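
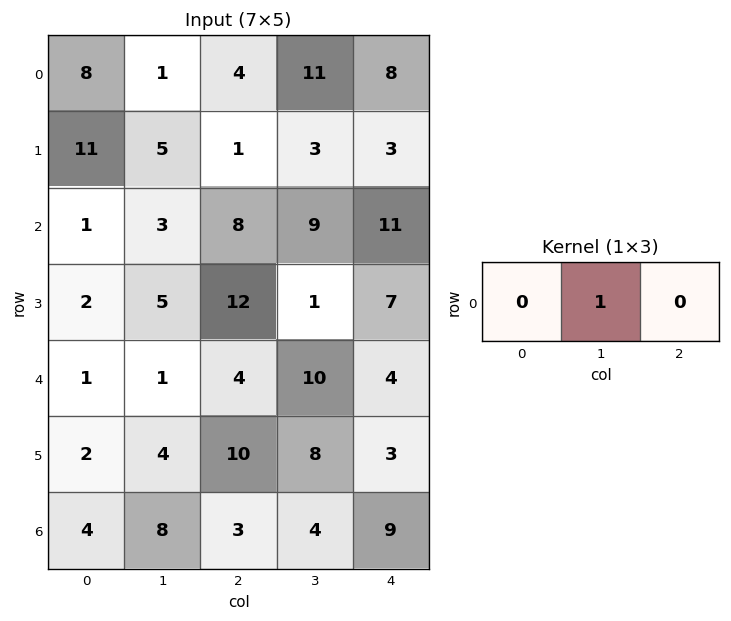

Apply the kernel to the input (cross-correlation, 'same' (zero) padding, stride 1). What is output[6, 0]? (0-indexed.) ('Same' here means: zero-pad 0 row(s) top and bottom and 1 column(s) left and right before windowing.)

The receptive field on the zero-padded input at this output position is [0 4 8]. Elementwise product with the kernel and sum: 4·1.

4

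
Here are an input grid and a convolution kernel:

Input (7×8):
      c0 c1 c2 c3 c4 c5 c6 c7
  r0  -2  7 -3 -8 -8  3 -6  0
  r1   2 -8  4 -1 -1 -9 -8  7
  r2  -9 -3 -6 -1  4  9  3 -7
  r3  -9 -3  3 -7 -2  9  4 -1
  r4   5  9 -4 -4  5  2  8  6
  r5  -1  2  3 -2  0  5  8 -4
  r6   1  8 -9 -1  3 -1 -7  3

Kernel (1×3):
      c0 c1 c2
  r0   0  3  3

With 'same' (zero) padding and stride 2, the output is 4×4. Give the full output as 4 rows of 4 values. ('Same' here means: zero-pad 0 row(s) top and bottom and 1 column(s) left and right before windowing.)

Output[0,0]: The receptive field on the zero-padded input at this output position is [0 -2 7]. Elementwise product with the kernel and sum: -2·3 + 7·3.
Output[0,1]: The receptive field on the zero-padded input at this output position is [7 -3 -8]. Elementwise product with the kernel and sum: -3·3 + -8·3.

15 -33 -15 -18
-36 -21 39 -12
42 -24 21 42
27 -30 6 -12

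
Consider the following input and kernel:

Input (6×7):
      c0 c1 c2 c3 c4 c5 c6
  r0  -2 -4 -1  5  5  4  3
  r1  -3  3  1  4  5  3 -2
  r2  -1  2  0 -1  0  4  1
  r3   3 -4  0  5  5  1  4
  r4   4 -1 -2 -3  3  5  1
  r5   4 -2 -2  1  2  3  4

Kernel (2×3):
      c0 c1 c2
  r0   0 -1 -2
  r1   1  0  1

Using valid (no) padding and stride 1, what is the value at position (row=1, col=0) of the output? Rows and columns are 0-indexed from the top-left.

The receptive field on the input at this output position is [-3 3 1 / -1 2 0]. Elementwise product with the kernel and sum: 3·-1 + 1·-2 + -1·1 + 0·1.

-6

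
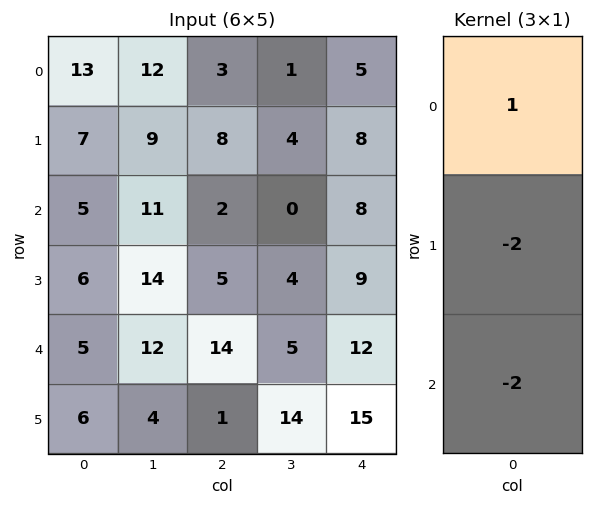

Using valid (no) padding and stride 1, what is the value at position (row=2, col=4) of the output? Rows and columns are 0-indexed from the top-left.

-34

The receptive field on the input at this output position is [8 / 9 / 12]. Elementwise product with the kernel and sum: 8·1 + 9·-2 + 12·-2.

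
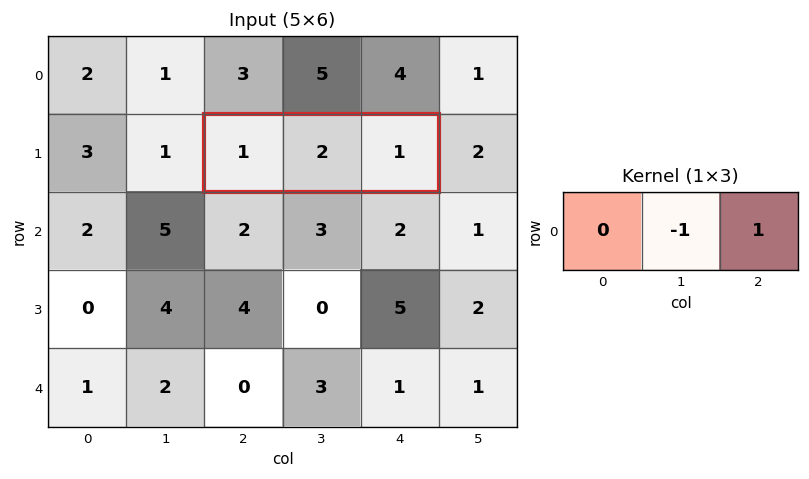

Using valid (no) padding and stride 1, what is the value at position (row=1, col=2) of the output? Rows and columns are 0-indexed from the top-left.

The receptive field on the input at this output position is [1 2 1]. Elementwise product with the kernel and sum: 2·-1 + 1·1.

-1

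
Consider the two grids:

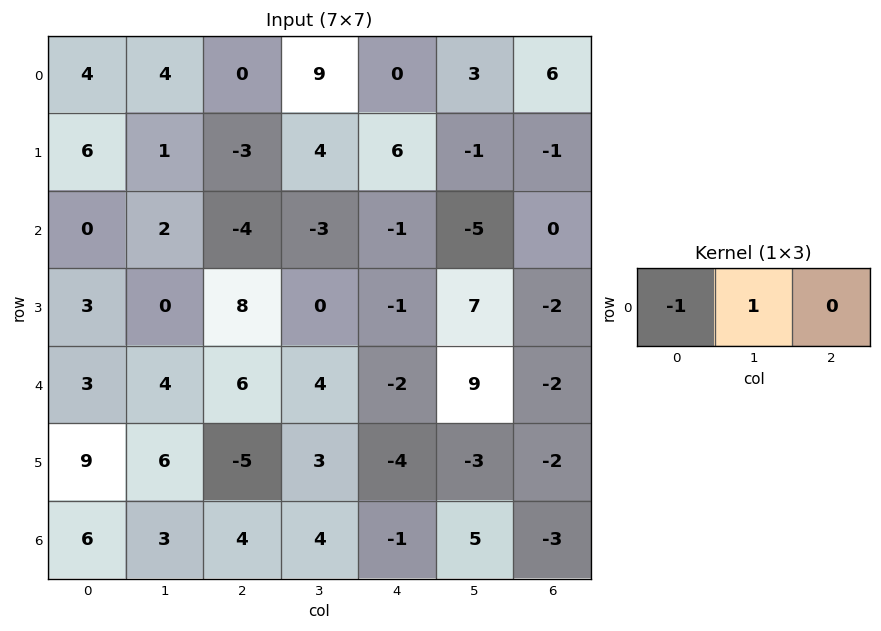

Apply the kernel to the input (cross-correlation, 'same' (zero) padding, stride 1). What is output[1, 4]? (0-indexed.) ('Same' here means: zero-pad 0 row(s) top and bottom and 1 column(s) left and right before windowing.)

2

The receptive field on the zero-padded input at this output position is [4 6 -1]. Elementwise product with the kernel and sum: 4·-1 + 6·1.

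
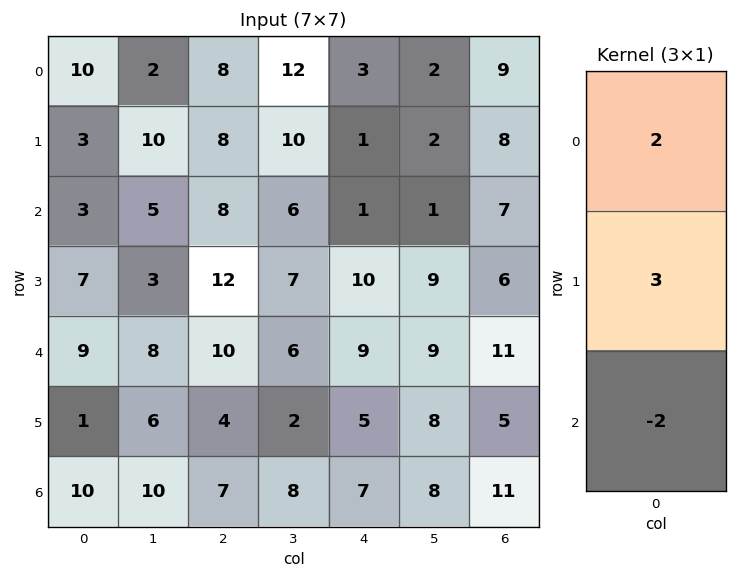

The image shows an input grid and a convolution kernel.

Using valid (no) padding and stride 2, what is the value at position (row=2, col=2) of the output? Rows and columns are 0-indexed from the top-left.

The receptive field on the input at this output position is [9 / 5 / 7]. Elementwise product with the kernel and sum: 9·2 + 5·3 + 7·-2.

19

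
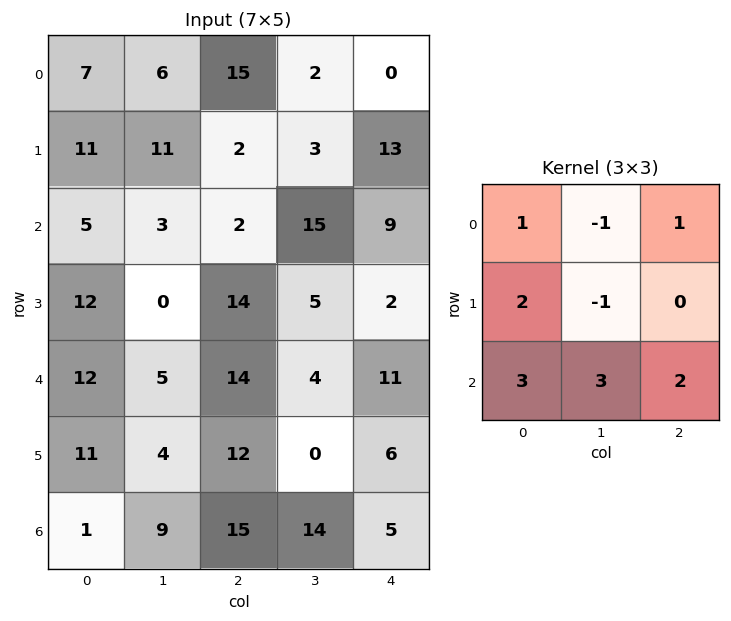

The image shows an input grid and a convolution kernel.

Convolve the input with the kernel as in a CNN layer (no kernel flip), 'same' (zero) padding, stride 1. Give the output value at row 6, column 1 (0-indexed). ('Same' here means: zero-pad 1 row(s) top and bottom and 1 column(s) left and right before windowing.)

The receptive field on the zero-padded input at this output position is [11 4 12 / 1 9 15 / 0 0 0]. Elementwise product with the kernel and sum: 11·1 + 4·-1 + 12·1 + 1·2 + 9·-1 + 0·3 + 0·3 + 0·2.

12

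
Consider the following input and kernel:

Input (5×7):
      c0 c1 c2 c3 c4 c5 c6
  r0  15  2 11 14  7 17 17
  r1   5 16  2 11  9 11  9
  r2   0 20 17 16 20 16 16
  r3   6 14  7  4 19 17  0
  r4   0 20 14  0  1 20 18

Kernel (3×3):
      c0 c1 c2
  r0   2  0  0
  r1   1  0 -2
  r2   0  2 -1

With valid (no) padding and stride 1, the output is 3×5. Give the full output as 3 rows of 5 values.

Output[0,0]: The receptive field on the input at this output position is [15 2 11 / 5 16 2 / 0 20 17]. Elementwise product with the kernel and sum: 15·2 + 5·1 + 2·-2 + 20·2 + 17·-1.
Output[0,1]: The receptive field on the input at this output position is [2 11 14 / 16 2 11 / 20 17 16]. Elementwise product with the kernel and sum: 2·2 + 16·1 + 11·-2 + 17·2 + 16·-1.

54 16 18 41 21
-3 30 -30 27 40
18 74 2 -16 81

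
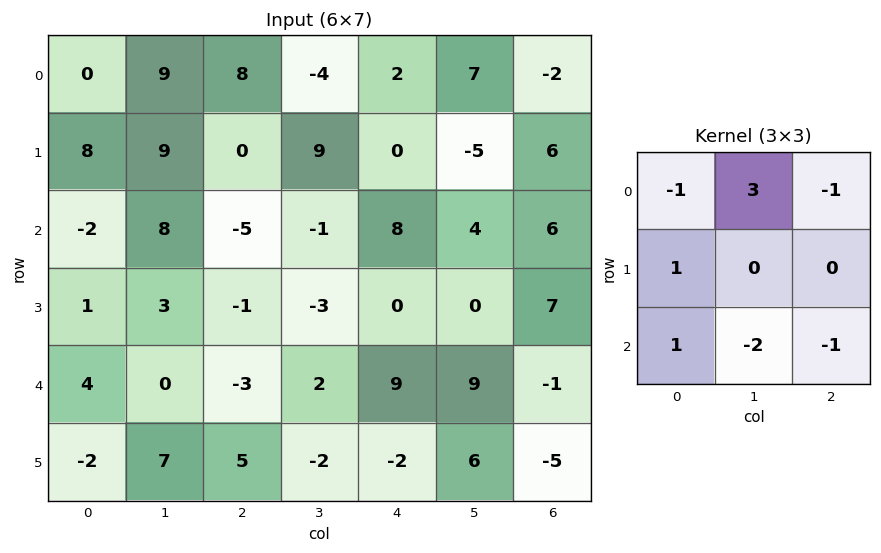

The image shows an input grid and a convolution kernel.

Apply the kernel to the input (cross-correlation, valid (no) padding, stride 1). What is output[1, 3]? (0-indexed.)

The receptive field on the input at this output position is [9 0 -5 / -1 8 4 / -3 0 0]. Elementwise product with the kernel and sum: 9·-1 + 0·3 + -5·-1 + -1·1 + -3·1 + 0·-2 + 0·-1.

-8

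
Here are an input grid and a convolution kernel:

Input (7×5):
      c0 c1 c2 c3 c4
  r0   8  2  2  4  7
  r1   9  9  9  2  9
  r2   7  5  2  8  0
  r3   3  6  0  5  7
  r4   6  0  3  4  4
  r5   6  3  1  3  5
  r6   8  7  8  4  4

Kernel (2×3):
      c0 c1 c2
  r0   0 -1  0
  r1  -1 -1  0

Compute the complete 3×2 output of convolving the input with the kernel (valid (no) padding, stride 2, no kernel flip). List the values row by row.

Output[0,0]: The receptive field on the input at this output position is [8 2 2 / 9 9 9]. Elementwise product with the kernel and sum: 2·-1 + 9·-1 + 9·-1.

-20 -15
-14 -13
-9 -8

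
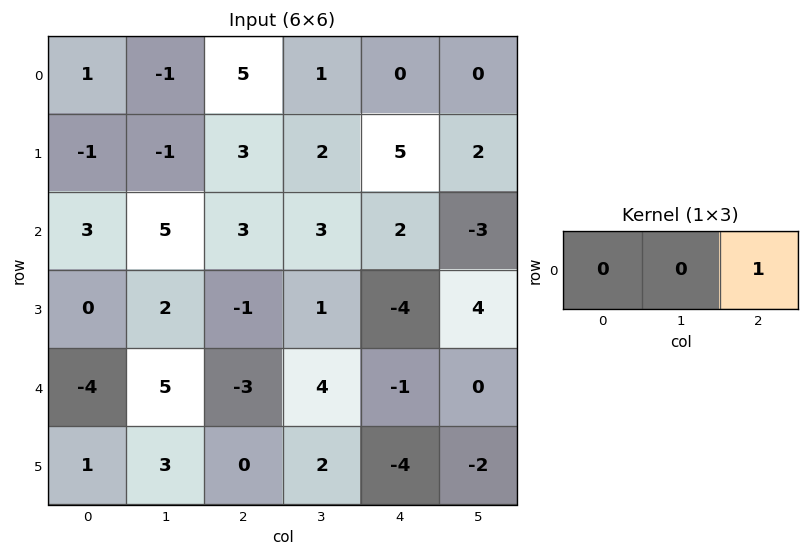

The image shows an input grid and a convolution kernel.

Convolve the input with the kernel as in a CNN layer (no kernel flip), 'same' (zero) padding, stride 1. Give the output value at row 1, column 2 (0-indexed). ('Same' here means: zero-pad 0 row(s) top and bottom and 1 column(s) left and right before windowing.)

2

The receptive field on the zero-padded input at this output position is [-1 3 2]. Elementwise product with the kernel and sum: 2·1.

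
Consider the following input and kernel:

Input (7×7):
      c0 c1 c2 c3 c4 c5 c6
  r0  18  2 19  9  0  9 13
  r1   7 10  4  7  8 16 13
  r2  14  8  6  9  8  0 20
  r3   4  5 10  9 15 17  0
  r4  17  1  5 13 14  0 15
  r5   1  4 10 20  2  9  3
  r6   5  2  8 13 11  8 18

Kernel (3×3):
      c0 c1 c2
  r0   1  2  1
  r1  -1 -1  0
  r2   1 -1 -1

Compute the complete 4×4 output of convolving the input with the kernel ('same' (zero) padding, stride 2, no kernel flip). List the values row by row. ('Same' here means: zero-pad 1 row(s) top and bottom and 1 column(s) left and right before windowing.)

-35 -22 -26 -19
1 -3 -1 39
-9 2 38 8
1 34 9 -11

Output[0,0]: The receptive field on the zero-padded input at this output position is [0 0 0 / 0 18 2 / 0 7 10]. Elementwise product with the kernel and sum: 0·1 + 0·2 + 0·1 + 0·-1 + 18·-1 + 0·1 + 7·-1 + 10·-1.
Output[0,1]: The receptive field on the zero-padded input at this output position is [0 0 0 / 2 19 9 / 10 4 7]. Elementwise product with the kernel and sum: 0·1 + 0·2 + 0·1 + 2·-1 + 19·-1 + 10·1 + 4·-1 + 7·-1.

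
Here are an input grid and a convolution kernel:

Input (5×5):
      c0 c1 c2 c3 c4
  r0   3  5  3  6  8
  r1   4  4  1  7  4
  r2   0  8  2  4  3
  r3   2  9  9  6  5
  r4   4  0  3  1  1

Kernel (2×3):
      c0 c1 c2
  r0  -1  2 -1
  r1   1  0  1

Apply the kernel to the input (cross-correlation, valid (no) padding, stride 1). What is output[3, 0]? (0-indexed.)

The receptive field on the input at this output position is [2 9 9 / 4 0 3]. Elementwise product with the kernel and sum: 2·-1 + 9·2 + 9·-1 + 4·1 + 3·1.

14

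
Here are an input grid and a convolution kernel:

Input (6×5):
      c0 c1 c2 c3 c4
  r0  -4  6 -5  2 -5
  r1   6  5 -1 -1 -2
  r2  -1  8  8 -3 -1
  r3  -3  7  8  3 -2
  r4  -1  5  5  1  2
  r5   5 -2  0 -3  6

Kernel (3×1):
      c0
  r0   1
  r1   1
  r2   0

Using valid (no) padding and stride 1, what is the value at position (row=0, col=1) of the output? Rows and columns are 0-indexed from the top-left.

11

The receptive field on the input at this output position is [6 / 5 / 8]. Elementwise product with the kernel and sum: 6·1 + 5·1.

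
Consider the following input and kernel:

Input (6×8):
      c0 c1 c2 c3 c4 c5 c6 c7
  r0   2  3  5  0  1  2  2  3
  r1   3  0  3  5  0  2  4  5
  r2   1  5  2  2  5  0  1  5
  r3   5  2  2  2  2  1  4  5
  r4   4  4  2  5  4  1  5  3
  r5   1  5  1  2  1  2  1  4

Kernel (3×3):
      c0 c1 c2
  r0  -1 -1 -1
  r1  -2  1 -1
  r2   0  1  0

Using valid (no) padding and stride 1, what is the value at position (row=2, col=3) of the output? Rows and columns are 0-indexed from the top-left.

The receptive field on the input at this output position is [2 5 0 / 2 2 1 / 5 4 1]. Elementwise product with the kernel and sum: 2·-1 + 5·-1 + 0·-1 + 2·-2 + 2·1 + 1·-1 + 4·1.

-6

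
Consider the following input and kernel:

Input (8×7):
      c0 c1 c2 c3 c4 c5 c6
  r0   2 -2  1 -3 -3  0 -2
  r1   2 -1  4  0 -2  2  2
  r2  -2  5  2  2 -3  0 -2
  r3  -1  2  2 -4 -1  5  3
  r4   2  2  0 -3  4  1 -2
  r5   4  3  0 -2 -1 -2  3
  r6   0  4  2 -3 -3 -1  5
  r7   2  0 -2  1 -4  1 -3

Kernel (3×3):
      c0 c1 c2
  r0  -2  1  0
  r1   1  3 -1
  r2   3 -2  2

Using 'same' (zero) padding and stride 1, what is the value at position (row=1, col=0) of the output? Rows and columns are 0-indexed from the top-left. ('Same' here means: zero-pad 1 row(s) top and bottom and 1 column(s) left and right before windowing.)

23

The receptive field on the zero-padded input at this output position is [0 2 -2 / 0 2 -1 / 0 -2 5]. Elementwise product with the kernel and sum: 0·-2 + 2·1 + 0·1 + 2·3 + -1·-1 + 0·3 + -2·-2 + 5·2.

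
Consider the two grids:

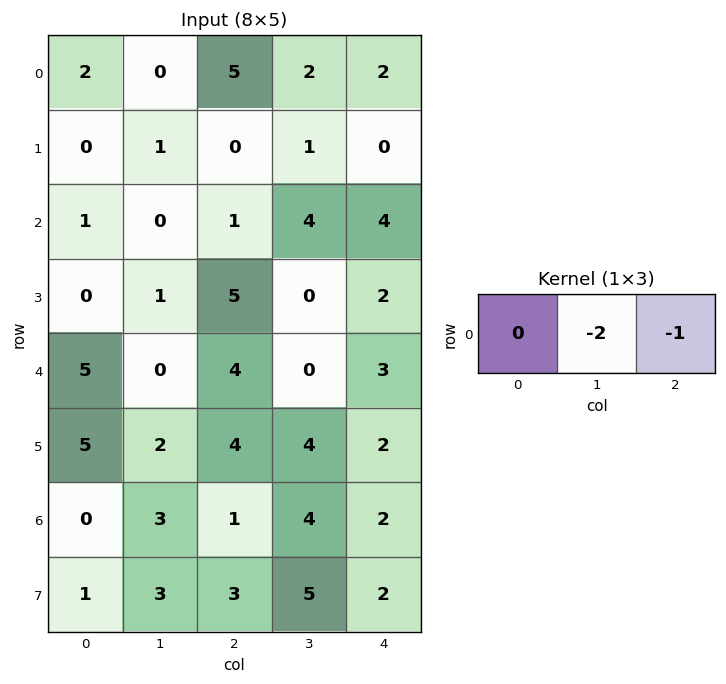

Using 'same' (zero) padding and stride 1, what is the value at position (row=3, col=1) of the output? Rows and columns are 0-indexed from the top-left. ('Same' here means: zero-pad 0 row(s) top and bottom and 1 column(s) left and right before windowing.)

-7

The receptive field on the zero-padded input at this output position is [0 1 5]. Elementwise product with the kernel and sum: 1·-2 + 5·-1.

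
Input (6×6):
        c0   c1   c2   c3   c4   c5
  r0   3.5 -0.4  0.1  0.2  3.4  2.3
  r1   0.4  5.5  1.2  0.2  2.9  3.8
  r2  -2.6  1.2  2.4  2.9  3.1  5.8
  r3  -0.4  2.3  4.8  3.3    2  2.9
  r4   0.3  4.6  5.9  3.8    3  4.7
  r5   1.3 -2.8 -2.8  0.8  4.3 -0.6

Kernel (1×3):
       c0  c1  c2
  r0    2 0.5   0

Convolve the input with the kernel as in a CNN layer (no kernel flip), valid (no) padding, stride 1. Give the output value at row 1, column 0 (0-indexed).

The receptive field on the input at this output position is [0.4 5.5 1.2]. Elementwise product with the kernel and sum: 0.4·2 + 5.5·0.5.

3.55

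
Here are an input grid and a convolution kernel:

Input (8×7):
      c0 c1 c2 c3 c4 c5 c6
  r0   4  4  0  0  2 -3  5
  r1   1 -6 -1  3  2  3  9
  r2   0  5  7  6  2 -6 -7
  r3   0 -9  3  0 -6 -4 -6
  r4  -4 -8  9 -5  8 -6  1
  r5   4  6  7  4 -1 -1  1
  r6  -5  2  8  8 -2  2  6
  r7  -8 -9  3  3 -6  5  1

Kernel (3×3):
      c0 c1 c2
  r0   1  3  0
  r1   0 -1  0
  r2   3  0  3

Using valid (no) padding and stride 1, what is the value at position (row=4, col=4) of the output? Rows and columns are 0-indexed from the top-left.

The receptive field on the input at this output position is [8 -6 1 / -1 -1 1 / -2 2 6]. Elementwise product with the kernel and sum: 8·1 + -6·3 + -1·-1 + -2·3 + 6·3.

3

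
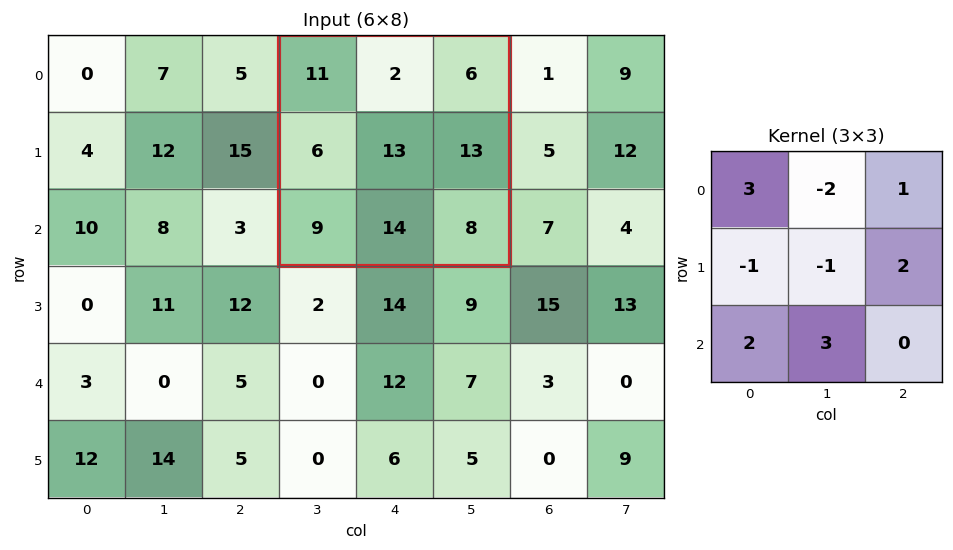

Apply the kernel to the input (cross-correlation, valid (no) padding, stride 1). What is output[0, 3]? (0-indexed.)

102

The receptive field on the input at this output position is [11 2 6 / 6 13 13 / 9 14 8]. Elementwise product with the kernel and sum: 11·3 + 2·-2 + 6·1 + 6·-1 + 13·-1 + 13·2 + 9·2 + 14·3.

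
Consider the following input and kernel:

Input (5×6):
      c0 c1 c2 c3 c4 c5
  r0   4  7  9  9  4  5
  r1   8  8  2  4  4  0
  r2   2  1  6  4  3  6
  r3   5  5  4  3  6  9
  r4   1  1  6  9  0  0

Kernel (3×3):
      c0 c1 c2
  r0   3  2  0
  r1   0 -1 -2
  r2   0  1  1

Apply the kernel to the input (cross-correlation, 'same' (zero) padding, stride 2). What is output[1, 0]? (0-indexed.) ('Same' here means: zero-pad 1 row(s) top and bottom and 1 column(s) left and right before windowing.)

22

The receptive field on the zero-padded input at this output position is [0 8 8 / 0 2 1 / 0 5 5]. Elementwise product with the kernel and sum: 0·3 + 8·2 + 2·-1 + 1·-2 + 5·1 + 5·1.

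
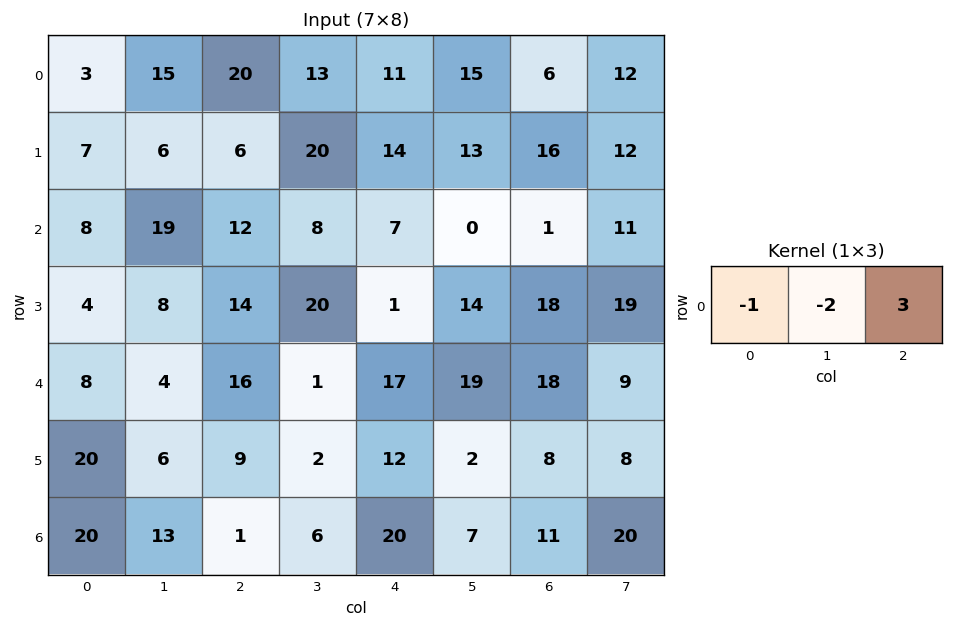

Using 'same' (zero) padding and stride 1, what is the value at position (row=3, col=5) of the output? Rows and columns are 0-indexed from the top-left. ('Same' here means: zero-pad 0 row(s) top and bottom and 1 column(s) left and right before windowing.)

25

The receptive field on the zero-padded input at this output position is [1 14 18]. Elementwise product with the kernel and sum: 1·-1 + 14·-2 + 18·3.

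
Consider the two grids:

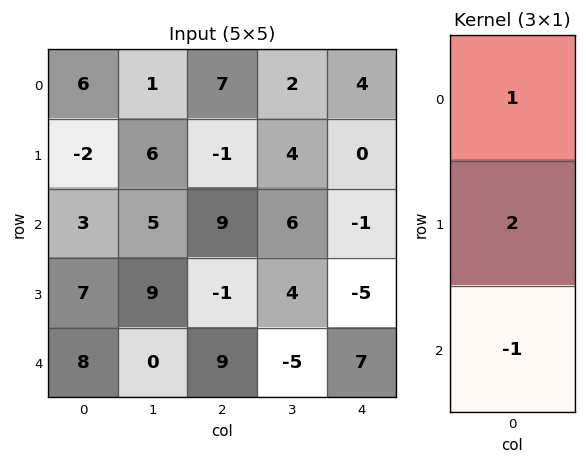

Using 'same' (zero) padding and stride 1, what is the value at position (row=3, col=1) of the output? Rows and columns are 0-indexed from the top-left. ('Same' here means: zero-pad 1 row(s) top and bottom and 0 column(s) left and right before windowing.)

23

The receptive field on the zero-padded input at this output position is [5 / 9 / 0]. Elementwise product with the kernel and sum: 5·1 + 9·2 + 0·-1.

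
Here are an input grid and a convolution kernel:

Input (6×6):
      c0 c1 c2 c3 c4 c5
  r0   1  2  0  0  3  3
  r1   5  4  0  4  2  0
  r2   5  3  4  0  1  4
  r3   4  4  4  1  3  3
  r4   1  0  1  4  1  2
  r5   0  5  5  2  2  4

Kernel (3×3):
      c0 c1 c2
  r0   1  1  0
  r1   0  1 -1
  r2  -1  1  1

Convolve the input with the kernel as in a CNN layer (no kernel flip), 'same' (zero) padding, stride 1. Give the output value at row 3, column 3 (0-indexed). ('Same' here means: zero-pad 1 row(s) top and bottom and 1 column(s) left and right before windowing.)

The receptive field on the zero-padded input at this output position is [4 0 1 / 4 1 3 / 1 4 1]. Elementwise product with the kernel and sum: 4·1 + 0·1 + 1·1 + 3·-1 + 1·-1 + 4·1 + 1·1.

6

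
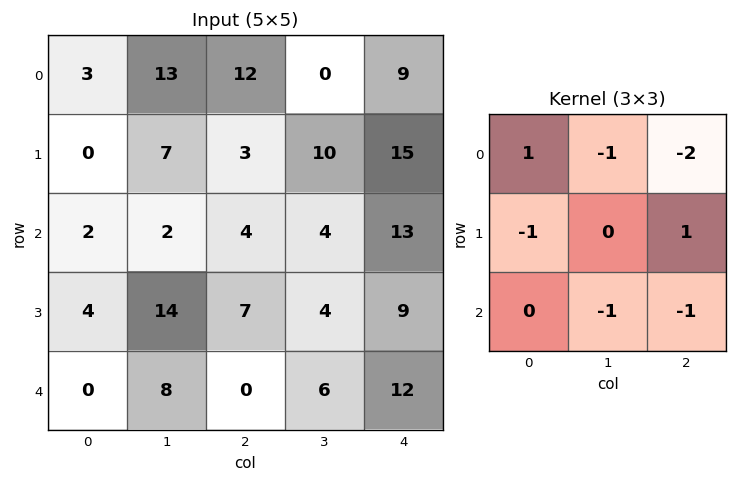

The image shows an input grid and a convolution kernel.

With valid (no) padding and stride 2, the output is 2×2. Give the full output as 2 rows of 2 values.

-37 -11
-13 -42

Output[0,0]: The receptive field on the input at this output position is [3 13 12 / 0 7 3 / 2 2 4]. Elementwise product with the kernel and sum: 3·1 + 13·-1 + 12·-2 + 0·-1 + 3·1 + 2·-1 + 4·-1.
Output[0,1]: The receptive field on the input at this output position is [12 0 9 / 3 10 15 / 4 4 13]. Elementwise product with the kernel and sum: 12·1 + 0·-1 + 9·-2 + 3·-1 + 15·1 + 4·-1 + 13·-1.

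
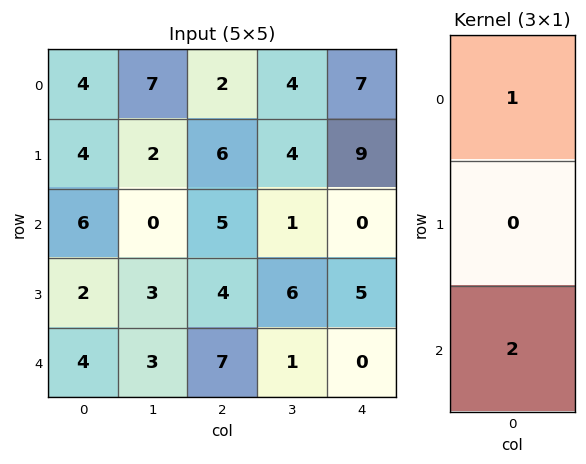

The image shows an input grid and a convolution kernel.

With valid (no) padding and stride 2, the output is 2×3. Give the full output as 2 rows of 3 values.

16 12 7
14 19 0

Output[0,0]: The receptive field on the input at this output position is [4 / 4 / 6]. Elementwise product with the kernel and sum: 4·1 + 6·2.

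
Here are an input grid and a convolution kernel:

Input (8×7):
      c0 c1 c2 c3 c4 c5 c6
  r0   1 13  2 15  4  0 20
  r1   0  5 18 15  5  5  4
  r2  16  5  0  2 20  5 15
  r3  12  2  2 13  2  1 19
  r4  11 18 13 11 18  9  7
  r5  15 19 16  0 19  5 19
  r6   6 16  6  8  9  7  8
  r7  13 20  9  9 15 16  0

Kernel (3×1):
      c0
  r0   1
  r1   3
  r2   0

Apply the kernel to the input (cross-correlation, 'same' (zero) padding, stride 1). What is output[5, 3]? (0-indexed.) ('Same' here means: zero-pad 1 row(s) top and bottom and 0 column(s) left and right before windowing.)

The receptive field on the zero-padded input at this output position is [11 / 0 / 8]. Elementwise product with the kernel and sum: 11·1 + 0·3.

11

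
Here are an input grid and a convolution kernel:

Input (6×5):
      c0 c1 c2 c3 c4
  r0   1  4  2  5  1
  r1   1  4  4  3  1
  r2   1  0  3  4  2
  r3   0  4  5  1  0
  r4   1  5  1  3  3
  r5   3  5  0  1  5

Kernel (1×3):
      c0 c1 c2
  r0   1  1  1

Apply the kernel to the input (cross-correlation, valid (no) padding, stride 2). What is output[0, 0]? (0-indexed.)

7

The receptive field on the input at this output position is [1 4 2]. Elementwise product with the kernel and sum: 1·1 + 4·1 + 2·1.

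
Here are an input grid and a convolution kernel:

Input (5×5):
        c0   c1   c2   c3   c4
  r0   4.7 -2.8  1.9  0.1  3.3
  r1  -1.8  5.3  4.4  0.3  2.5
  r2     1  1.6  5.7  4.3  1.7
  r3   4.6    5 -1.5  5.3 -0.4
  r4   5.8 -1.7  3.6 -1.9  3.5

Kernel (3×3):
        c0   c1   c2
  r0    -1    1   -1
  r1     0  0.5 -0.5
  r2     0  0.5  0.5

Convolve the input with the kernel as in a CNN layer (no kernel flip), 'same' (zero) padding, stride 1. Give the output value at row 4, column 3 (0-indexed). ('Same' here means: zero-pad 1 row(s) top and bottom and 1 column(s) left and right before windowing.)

4.5

The receptive field on the zero-padded input at this output position is [-1.5 5.3 -0.4 / 3.6 -1.9 3.5 / 0 0 0]. Elementwise product with the kernel and sum: -1.5·-1 + 5.3·1 + -0.4·-1 + -1.9·0.5 + 3.5·-0.5 + 0·0.5 + 0·0.5.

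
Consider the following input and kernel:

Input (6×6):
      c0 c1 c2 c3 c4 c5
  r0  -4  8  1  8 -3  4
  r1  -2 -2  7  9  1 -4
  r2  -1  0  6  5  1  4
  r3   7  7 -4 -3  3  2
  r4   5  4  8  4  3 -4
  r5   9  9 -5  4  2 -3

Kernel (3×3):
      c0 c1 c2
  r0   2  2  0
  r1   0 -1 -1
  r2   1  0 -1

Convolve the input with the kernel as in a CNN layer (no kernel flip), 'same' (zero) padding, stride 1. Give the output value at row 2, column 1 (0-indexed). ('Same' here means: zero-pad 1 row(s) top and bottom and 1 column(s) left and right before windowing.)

The receptive field on the zero-padded input at this output position is [-2 -2 7 / -1 0 6 / 7 7 -4]. Elementwise product with the kernel and sum: -2·2 + -2·2 + 0·-1 + 6·-1 + 7·1 + -4·-1.

-3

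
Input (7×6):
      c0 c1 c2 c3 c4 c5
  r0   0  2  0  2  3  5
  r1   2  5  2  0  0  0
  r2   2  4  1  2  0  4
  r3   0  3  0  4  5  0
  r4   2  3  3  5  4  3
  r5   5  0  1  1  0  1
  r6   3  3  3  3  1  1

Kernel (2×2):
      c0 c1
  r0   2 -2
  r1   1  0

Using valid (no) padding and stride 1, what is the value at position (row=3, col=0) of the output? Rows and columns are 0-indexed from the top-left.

The receptive field on the input at this output position is [0 3 / 2 3]. Elementwise product with the kernel and sum: 0·2 + 3·-2 + 2·1.

-4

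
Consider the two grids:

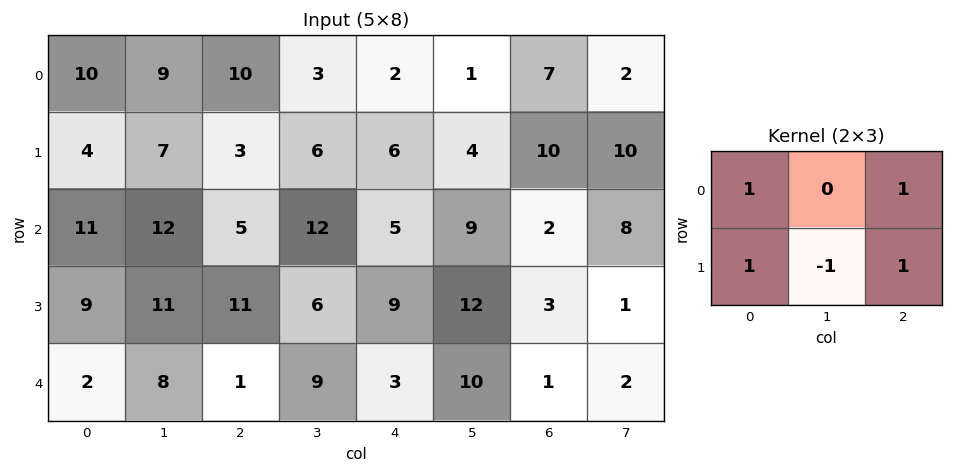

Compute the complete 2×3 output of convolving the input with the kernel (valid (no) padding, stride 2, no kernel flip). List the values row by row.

20 15 21
25 24 7

Output[0,0]: The receptive field on the input at this output position is [10 9 10 / 4 7 3]. Elementwise product with the kernel and sum: 10·1 + 10·1 + 4·1 + 7·-1 + 3·1.
Output[0,1]: The receptive field on the input at this output position is [10 3 2 / 3 6 6]. Elementwise product with the kernel and sum: 10·1 + 2·1 + 3·1 + 6·-1 + 6·1.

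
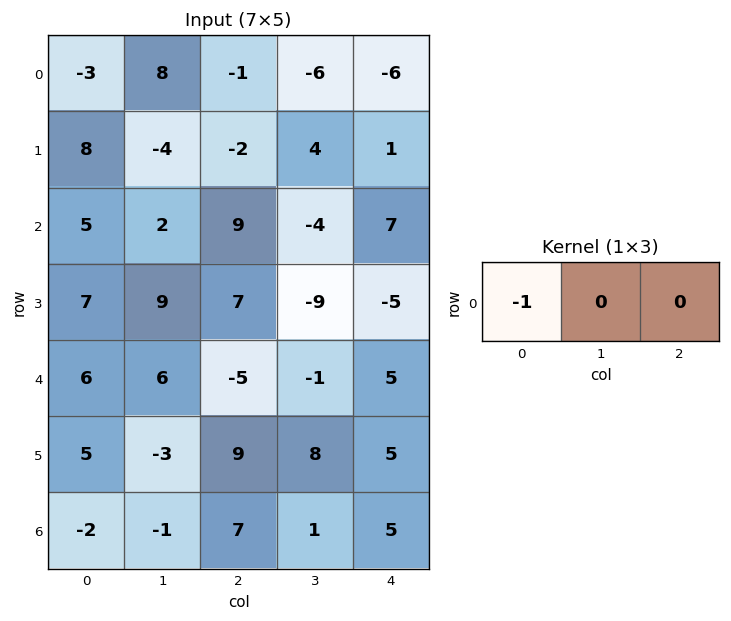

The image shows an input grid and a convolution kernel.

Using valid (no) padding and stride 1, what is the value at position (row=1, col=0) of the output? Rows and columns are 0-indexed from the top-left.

-8

The receptive field on the input at this output position is [8 -4 -2]. Elementwise product with the kernel and sum: 8·-1.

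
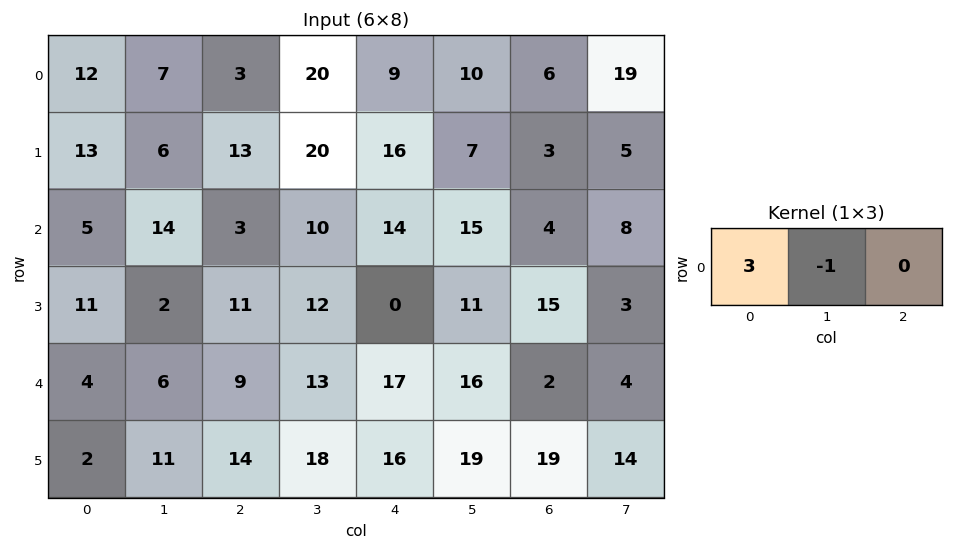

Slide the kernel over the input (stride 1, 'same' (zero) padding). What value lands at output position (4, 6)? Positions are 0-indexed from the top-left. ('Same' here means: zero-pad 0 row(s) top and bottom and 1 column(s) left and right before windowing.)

46

The receptive field on the zero-padded input at this output position is [16 2 4]. Elementwise product with the kernel and sum: 16·3 + 2·-1.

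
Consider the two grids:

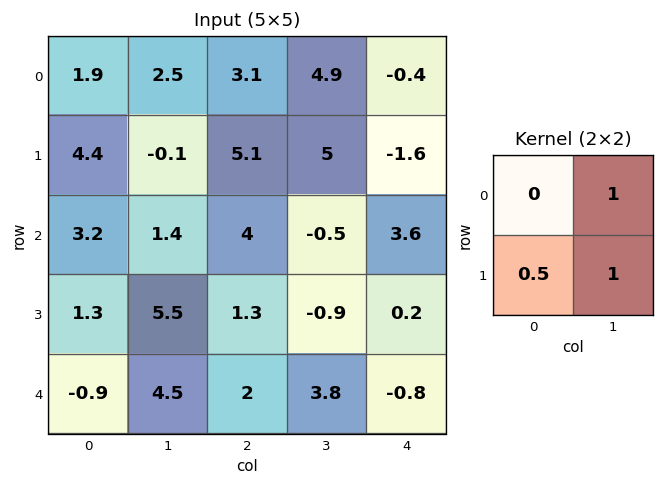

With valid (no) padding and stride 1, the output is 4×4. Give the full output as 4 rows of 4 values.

4.6 8.15 12.45 0.5
2.9 9.8 6.5 1.75
7.55 8.05 -0.75 3.35
9.55 5.55 3.9 1.3

Output[0,0]: The receptive field on the input at this output position is [1.9 2.5 / 4.4 -0.1]. Elementwise product with the kernel and sum: 2.5·1 + 4.4·0.5 + -0.1·1.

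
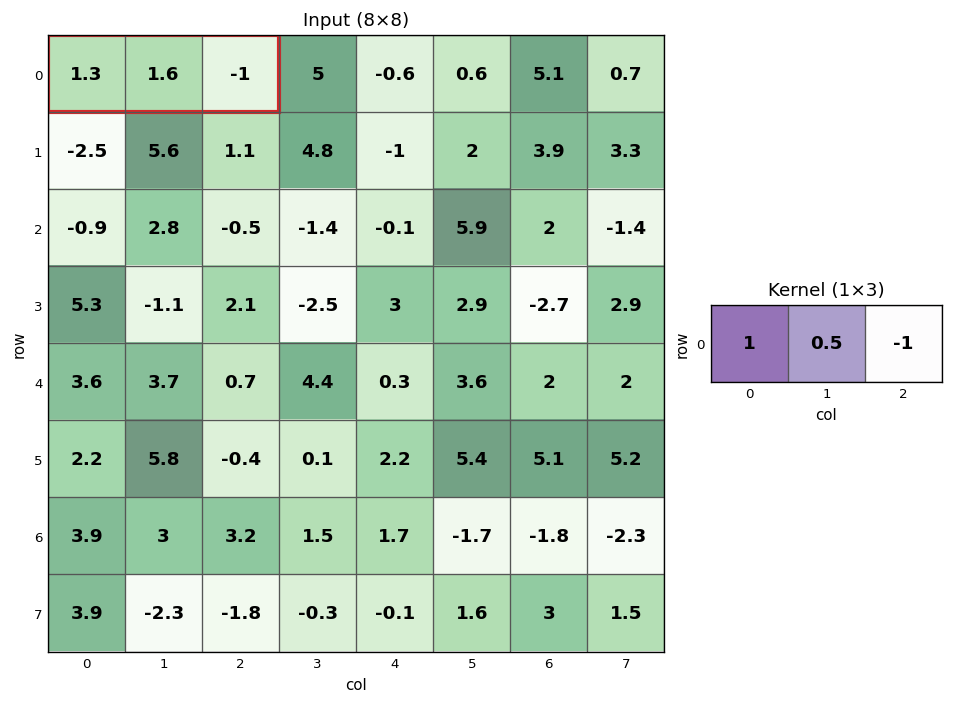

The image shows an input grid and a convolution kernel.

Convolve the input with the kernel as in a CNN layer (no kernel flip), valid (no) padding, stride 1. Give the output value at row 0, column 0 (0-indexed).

3.1

The receptive field on the input at this output position is [1.3 1.6 -1]. Elementwise product with the kernel and sum: 1.3·1 + 1.6·0.5 + -1·-1.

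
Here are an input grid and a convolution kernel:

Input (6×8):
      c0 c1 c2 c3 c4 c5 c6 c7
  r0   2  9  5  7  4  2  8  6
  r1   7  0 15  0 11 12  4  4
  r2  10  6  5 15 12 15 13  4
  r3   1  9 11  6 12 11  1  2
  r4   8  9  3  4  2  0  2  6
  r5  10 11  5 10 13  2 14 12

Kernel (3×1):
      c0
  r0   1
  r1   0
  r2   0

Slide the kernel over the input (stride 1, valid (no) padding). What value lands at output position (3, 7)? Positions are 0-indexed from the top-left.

The receptive field on the input at this output position is [2 / 6 / 12]. Elementwise product with the kernel and sum: 2·1.

2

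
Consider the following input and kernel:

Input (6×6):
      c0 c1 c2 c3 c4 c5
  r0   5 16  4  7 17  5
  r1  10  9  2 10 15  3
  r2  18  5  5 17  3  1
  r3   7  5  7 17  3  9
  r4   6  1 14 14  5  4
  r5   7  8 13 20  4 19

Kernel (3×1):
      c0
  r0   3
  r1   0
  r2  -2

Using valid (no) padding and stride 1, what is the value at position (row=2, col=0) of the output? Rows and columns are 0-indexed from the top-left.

42

The receptive field on the input at this output position is [18 / 7 / 6]. Elementwise product with the kernel and sum: 18·3 + 6·-2.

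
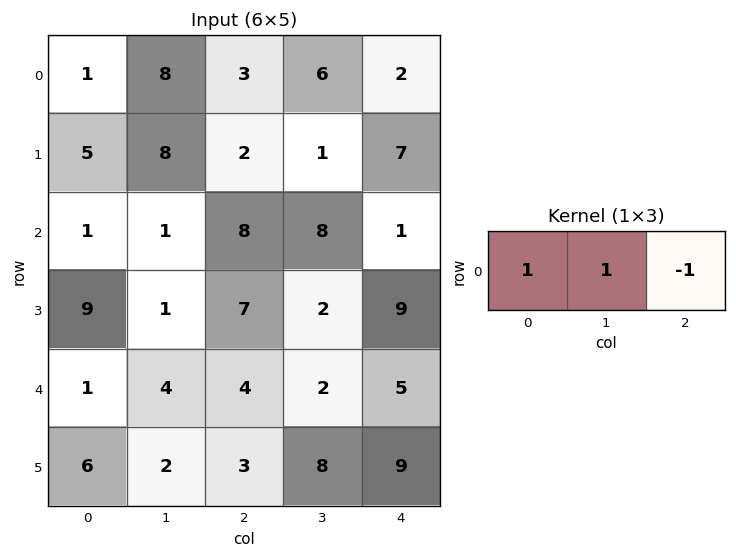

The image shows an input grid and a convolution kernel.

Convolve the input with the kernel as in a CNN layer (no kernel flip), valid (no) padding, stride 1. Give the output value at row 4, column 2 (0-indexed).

1

The receptive field on the input at this output position is [4 2 5]. Elementwise product with the kernel and sum: 4·1 + 2·1 + 5·-1.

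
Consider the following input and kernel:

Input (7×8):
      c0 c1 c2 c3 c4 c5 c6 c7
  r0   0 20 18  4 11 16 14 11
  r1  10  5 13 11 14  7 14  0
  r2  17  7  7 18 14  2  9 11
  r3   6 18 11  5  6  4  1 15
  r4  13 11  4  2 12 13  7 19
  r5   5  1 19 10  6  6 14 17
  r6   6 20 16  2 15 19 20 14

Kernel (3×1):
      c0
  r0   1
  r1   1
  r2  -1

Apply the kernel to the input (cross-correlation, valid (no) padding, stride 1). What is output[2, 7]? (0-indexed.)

7

The receptive field on the input at this output position is [11 / 15 / 19]. Elementwise product with the kernel and sum: 11·1 + 15·1 + 19·-1.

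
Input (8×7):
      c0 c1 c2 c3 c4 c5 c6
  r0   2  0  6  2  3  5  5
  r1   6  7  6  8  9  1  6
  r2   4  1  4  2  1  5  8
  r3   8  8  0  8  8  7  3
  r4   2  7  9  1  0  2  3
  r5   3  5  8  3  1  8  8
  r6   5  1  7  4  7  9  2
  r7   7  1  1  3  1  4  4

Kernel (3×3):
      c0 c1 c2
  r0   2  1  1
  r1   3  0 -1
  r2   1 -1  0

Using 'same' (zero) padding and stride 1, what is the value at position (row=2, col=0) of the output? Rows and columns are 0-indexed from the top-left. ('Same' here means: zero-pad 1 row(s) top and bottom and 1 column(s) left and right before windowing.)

4

The receptive field on the zero-padded input at this output position is [0 6 7 / 0 4 1 / 0 8 8]. Elementwise product with the kernel and sum: 0·2 + 6·1 + 7·1 + 0·3 + 1·-1 + 0·1 + 8·-1.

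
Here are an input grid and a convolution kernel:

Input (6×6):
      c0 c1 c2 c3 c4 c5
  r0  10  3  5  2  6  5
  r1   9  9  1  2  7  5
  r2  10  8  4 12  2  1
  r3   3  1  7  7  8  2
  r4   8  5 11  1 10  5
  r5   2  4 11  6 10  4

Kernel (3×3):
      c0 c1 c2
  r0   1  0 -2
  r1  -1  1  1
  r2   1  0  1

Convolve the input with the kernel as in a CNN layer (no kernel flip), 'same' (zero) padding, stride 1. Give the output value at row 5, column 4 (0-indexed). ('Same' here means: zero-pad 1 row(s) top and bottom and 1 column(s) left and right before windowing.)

The receptive field on the zero-padded input at this output position is [1 10 5 / 6 10 4 / 0 0 0]. Elementwise product with the kernel and sum: 1·1 + 5·-2 + 6·-1 + 10·1 + 4·1 + 0·1 + 0·1.

-1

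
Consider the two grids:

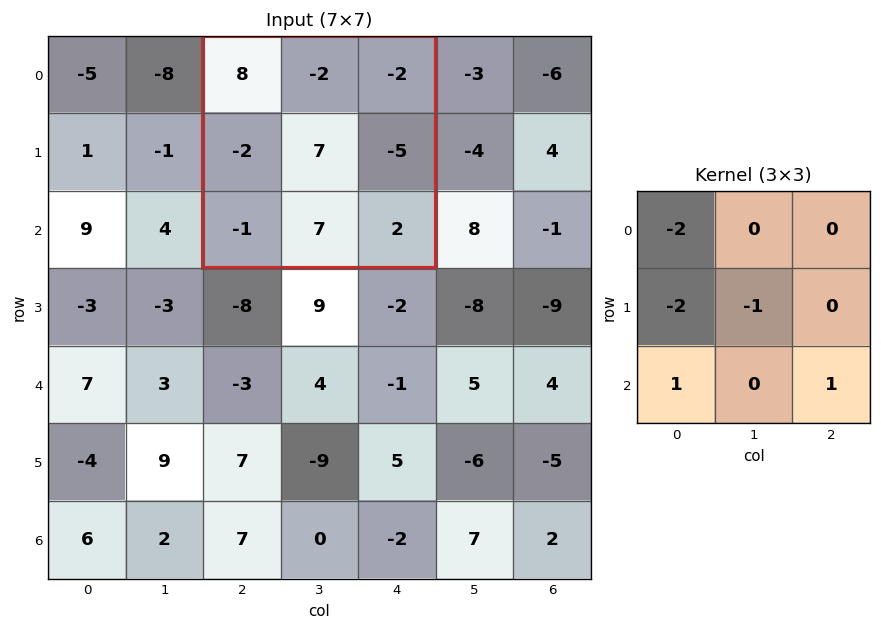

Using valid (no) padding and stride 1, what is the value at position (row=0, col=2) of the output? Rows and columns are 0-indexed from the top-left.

The receptive field on the input at this output position is [8 -2 -2 / -2 7 -5 / -1 7 2]. Elementwise product with the kernel and sum: 8·-2 + -2·-2 + 7·-1 + -1·1 + 2·1.

-18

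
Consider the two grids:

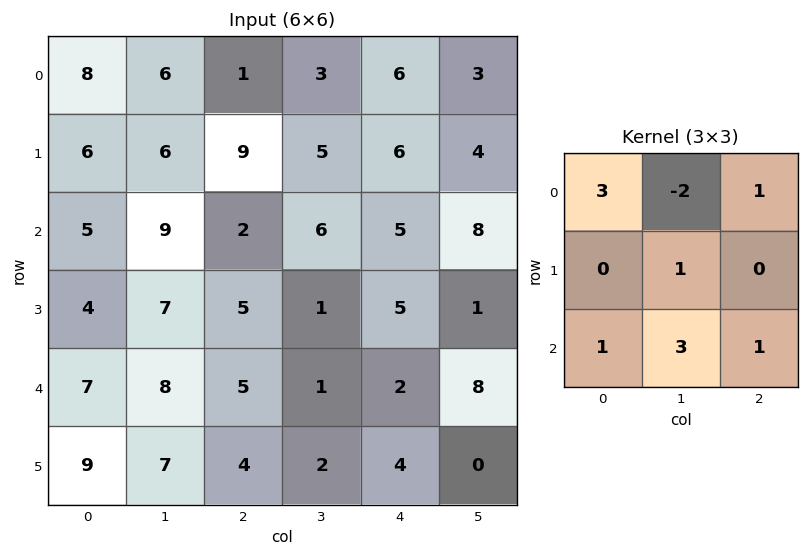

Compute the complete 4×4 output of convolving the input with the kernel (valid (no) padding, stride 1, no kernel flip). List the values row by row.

Output[0,0]: The receptive field on the input at this output position is [8 6 1 / 6 6 9 / 5 9 2]. Elementwise product with the kernel and sum: 8·3 + 6·-2 + 1·1 + 6·1 + 5·1 + 9·3 + 2·1.
Output[0,1]: The receptive field on the input at this output position is [6 1 3 / 6 9 5 / 9 2 6]. Elementwise product with the kernel and sum: 6·3 + 1·-2 + 3·1 + 9·1 + 9·1 + 2·3 + 6·1.

53 49 33 35
54 30 42 29
42 58 10 36
45 38 33 10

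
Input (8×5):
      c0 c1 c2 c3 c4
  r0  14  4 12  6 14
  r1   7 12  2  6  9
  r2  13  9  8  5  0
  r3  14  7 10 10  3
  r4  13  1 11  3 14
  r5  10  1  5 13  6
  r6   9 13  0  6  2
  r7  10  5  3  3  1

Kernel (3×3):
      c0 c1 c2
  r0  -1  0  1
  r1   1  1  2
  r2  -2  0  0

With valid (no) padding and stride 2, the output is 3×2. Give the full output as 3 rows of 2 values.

Output[0,0]: The receptive field on the input at this output position is [14 4 12 / 7 12 2 / 13 9 8]. Elementwise product with the kernel and sum: 14·-1 + 12·1 + 7·1 + 12·1 + 2·2 + 13·-2.
Output[0,1]: The receptive field on the input at this output position is [12 6 14 / 2 6 9 / 8 5 0]. Elementwise product with the kernel and sum: 12·-1 + 14·1 + 2·1 + 6·1 + 9·2 + 8·-2.

-5 12
10 -4
1 33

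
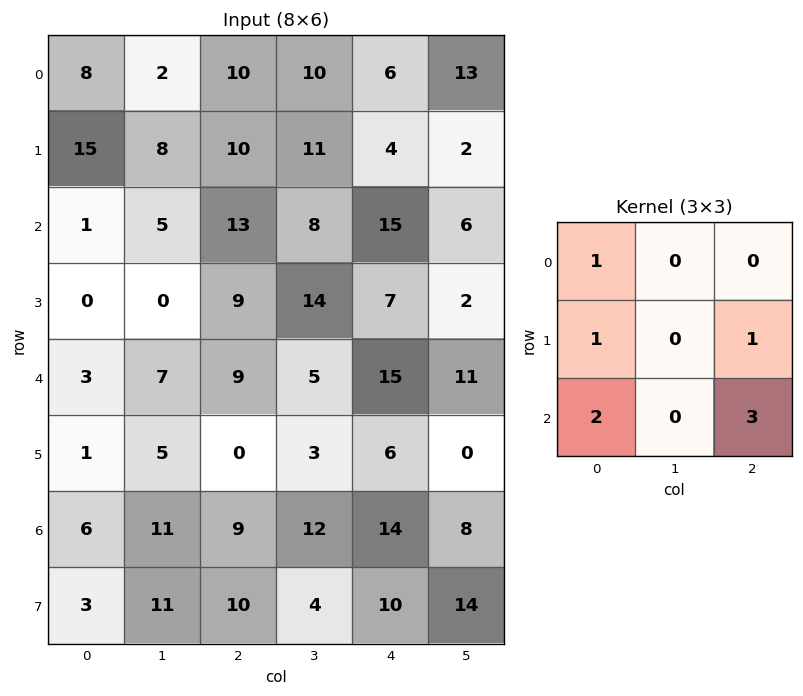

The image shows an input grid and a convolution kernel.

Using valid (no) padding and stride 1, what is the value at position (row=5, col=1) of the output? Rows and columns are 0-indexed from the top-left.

62

The receptive field on the input at this output position is [5 0 3 / 11 9 12 / 11 10 4]. Elementwise product with the kernel and sum: 5·1 + 11·1 + 12·1 + 11·2 + 4·3.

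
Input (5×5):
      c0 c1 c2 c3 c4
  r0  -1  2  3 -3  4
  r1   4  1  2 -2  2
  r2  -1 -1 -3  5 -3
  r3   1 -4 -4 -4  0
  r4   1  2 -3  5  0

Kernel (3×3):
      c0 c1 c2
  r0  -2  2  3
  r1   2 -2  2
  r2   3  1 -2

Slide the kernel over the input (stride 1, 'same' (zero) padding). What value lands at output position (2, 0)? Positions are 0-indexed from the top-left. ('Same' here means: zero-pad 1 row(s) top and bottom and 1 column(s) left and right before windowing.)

20

The receptive field on the zero-padded input at this output position is [0 4 1 / 0 -1 -1 / 0 1 -4]. Elementwise product with the kernel and sum: 0·-2 + 4·2 + 1·3 + 0·2 + -1·-2 + -1·2 + 0·3 + 1·1 + -4·-2.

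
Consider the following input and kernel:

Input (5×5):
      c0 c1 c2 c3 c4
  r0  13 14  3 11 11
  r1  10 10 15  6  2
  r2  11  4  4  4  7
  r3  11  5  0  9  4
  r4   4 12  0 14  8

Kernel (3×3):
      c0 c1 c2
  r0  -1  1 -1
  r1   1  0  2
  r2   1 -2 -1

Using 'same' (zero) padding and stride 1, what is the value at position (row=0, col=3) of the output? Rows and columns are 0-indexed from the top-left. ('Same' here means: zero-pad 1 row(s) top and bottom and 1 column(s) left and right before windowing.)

The receptive field on the zero-padded input at this output position is [0 0 0 / 3 11 11 / 15 6 2]. Elementwise product with the kernel and sum: 0·-1 + 0·1 + 0·-1 + 3·1 + 11·2 + 15·1 + 6·-2 + 2·-1.

26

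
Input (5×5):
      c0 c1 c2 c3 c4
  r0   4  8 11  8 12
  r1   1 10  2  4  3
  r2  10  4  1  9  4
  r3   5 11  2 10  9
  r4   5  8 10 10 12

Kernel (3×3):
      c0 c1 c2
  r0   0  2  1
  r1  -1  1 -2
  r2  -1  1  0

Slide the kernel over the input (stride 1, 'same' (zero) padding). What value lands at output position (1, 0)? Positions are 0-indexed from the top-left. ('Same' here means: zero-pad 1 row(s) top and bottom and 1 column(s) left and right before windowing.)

The receptive field on the zero-padded input at this output position is [0 4 8 / 0 1 10 / 0 10 4]. Elementwise product with the kernel and sum: 4·2 + 8·1 + 0·-1 + 1·1 + 10·-2 + 0·-1 + 10·1.

7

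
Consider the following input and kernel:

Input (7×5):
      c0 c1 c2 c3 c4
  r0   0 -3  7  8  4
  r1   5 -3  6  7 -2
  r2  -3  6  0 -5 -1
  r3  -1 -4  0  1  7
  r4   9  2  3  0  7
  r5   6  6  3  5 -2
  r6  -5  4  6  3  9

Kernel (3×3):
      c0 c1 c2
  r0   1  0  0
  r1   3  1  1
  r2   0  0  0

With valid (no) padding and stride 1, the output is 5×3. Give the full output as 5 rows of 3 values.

Output[0,0]: The receptive field on the input at this output position is [0 -3 7 / 5 -3 6 / -3 6 0]. Elementwise product with the kernel and sum: 0·1 + 5·3 + -3·1 + 6·1.
Output[0,1]: The receptive field on the input at this output position is [-3 7 8 / -3 6 7 / 6 0 -5]. Elementwise product with the kernel and sum: -3·1 + -3·3 + 6·1 + 7·1.

18 1 30
2 10 0
-10 -5 8
31 5 16
36 28 15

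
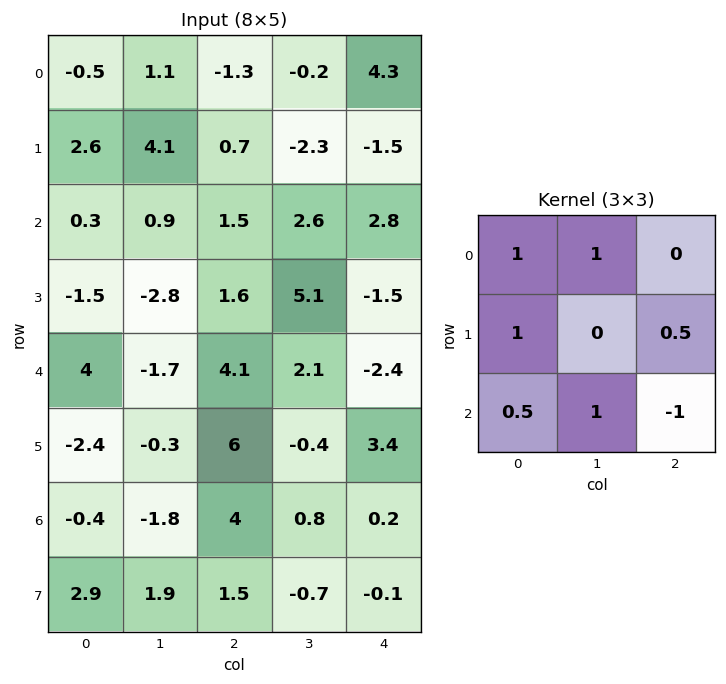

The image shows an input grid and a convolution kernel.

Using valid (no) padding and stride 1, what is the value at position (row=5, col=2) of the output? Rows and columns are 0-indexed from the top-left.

The receptive field on the input at this output position is [6 -0.4 3.4 / 4 0.8 0.2 / 1.5 -0.7 -0.1]. Elementwise product with the kernel and sum: 6·1 + -0.4·1 + 4·1 + 0.2·0.5 + 1.5·0.5 + -0.7·1 + -0.1·-1.

9.85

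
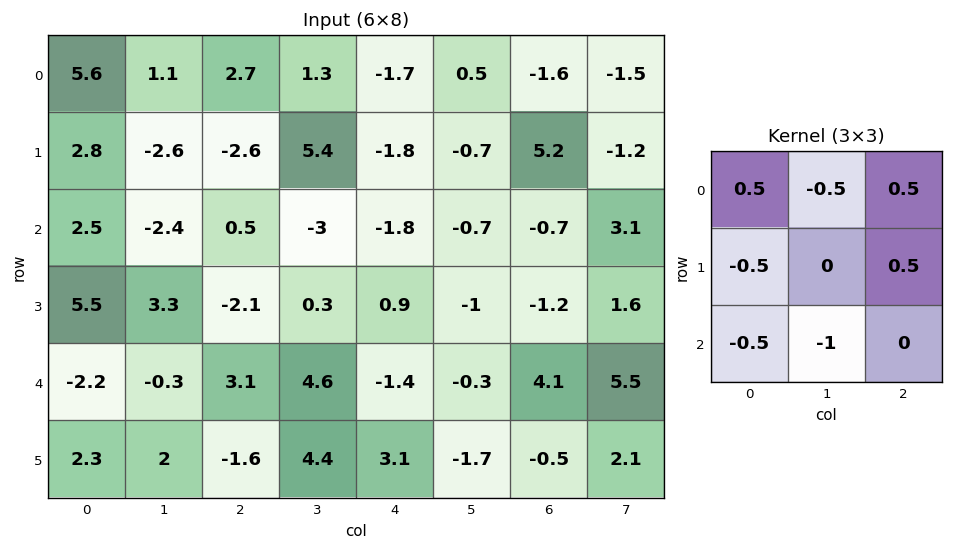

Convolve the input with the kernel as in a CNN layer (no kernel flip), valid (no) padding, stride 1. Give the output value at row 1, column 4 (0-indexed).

3.15

The receptive field on the input at this output position is [-1.8 -0.7 5.2 / -1.8 -0.7 -0.7 / 0.9 -1 -1.2]. Elementwise product with the kernel and sum: -1.8·0.5 + -0.7·-0.5 + 5.2·0.5 + -1.8·-0.5 + -0.7·0.5 + 0.9·-0.5 + -1·-1.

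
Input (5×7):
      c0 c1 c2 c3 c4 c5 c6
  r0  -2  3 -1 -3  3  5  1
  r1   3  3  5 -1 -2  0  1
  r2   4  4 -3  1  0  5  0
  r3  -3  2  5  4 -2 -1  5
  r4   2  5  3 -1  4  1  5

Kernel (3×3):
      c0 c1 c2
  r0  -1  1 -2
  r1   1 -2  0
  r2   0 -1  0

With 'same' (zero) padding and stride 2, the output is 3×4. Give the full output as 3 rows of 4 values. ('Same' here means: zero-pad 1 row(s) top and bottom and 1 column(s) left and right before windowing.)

1 0 -7 2
-8 9 2 1
-11 -6 -13 -3

Output[0,0]: The receptive field on the zero-padded input at this output position is [0 0 0 / 0 -2 3 / 0 3 3]. Elementwise product with the kernel and sum: 0·-1 + 0·1 + 0·-2 + 0·1 + -2·-2 + 3·-1.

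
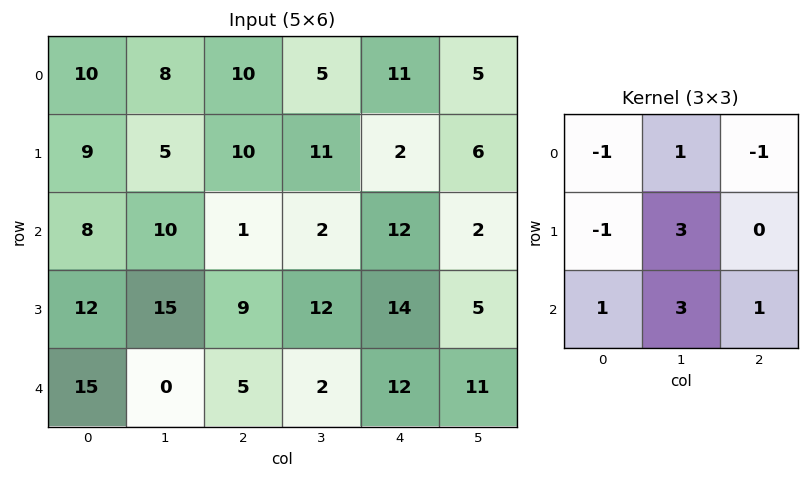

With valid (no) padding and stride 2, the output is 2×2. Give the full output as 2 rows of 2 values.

Output[0,0]: The receptive field on the input at this output position is [10 8 10 / 9 5 10 / 8 10 1]. Elementwise product with the kernel and sum: 10·-1 + 8·1 + 10·-1 + 9·-1 + 5·3 + 8·1 + 10·3 + 1·1.

33 26
54 39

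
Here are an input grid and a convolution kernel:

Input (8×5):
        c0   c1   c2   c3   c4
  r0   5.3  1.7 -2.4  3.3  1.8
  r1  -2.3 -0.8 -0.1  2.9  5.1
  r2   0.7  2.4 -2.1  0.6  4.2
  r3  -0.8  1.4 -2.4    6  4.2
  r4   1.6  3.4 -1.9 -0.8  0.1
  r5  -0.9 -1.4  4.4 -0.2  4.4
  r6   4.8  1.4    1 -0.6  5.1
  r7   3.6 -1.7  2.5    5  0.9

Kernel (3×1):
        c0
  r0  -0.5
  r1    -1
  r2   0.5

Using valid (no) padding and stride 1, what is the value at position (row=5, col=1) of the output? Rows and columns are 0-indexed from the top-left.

-1.55

The receptive field on the input at this output position is [-1.4 / 1.4 / -1.7]. Elementwise product with the kernel and sum: -1.4·-0.5 + 1.4·-1 + -1.7·0.5.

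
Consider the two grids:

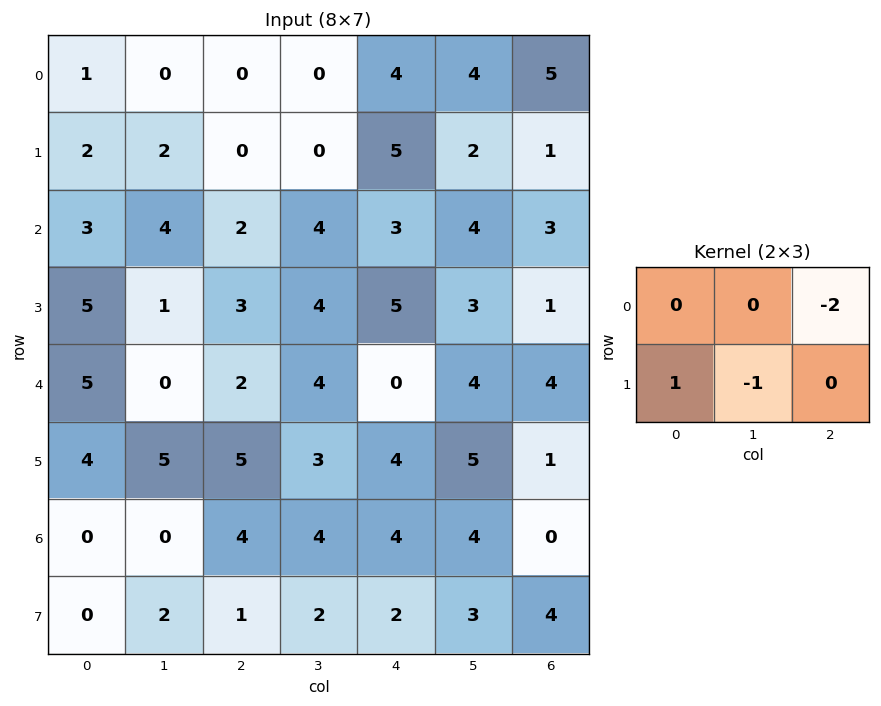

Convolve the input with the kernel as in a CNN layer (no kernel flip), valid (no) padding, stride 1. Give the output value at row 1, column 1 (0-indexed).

2

The receptive field on the input at this output position is [2 0 0 / 4 2 4]. Elementwise product with the kernel and sum: 0·-2 + 4·1 + 2·-1.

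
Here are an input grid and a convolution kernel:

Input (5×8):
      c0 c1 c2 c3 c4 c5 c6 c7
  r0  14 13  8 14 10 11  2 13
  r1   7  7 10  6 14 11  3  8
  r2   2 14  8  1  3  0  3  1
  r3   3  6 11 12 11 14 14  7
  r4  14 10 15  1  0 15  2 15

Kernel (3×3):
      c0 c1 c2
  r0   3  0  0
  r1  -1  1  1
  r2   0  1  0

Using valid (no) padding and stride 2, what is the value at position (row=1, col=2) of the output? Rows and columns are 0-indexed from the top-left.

The receptive field on the input at this output position is [3 0 3 / 11 14 14 / 0 15 2]. Elementwise product with the kernel and sum: 3·3 + 11·-1 + 14·1 + 14·1 + 15·1.

41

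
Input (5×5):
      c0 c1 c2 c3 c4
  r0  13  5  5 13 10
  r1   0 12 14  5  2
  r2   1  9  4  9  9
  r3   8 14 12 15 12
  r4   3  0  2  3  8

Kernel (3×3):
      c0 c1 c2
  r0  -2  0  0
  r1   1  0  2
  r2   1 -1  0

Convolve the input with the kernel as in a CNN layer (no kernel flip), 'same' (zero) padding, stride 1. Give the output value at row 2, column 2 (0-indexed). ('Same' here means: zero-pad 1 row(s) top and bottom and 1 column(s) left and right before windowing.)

The receptive field on the zero-padded input at this output position is [12 14 5 / 9 4 9 / 14 12 15]. Elementwise product with the kernel and sum: 12·-2 + 9·1 + 9·2 + 14·1 + 12·-1.

5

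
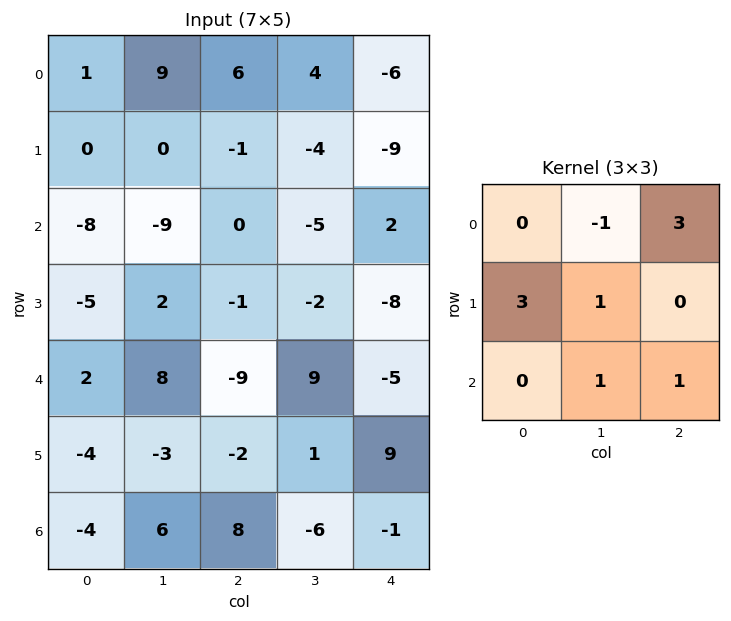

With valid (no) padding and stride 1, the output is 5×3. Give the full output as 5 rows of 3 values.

Output[0,0]: The receptive field on the input at this output position is [1 9 6 / 0 0 -1 / -8 -9 0]. Elementwise product with the kernel and sum: 9·-1 + 6·3 + 0·3 + 0·1 + -9·1 + 0·1.
Output[0,1]: The receptive field on the input at this output position is [9 6 4 / 0 -1 -4 / -9 0 -5]. Elementwise product with the kernel and sum: 6·-1 + 4·3 + 0·3 + -1·1 + 0·1 + -5·1.

0 0 -32
-35 -41 -38
-5 -10 10
4 9 -30
-36 27 -36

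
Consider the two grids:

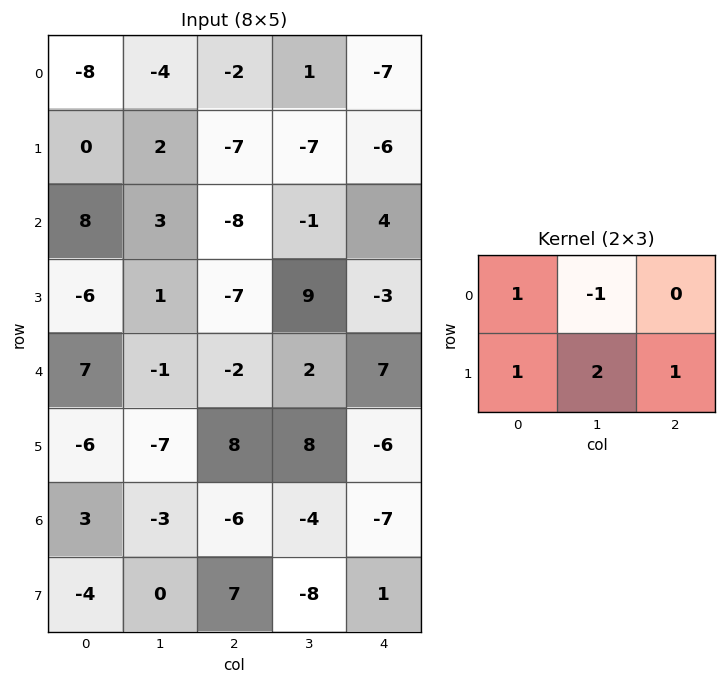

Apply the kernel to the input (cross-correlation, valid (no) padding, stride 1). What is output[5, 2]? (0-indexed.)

The receptive field on the input at this output position is [8 8 -6 / -6 -4 -7]. Elementwise product with the kernel and sum: 8·1 + 8·-1 + -6·1 + -4·2 + -7·1.

-21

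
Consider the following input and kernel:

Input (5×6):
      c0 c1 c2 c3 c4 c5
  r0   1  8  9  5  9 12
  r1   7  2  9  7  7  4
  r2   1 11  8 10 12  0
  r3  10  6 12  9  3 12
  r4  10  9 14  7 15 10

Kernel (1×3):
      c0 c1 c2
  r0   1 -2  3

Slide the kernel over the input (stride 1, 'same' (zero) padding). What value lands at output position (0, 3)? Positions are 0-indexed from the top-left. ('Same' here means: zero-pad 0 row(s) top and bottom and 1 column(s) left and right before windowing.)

The receptive field on the zero-padded input at this output position is [9 5 9]. Elementwise product with the kernel and sum: 9·1 + 5·-2 + 9·3.

26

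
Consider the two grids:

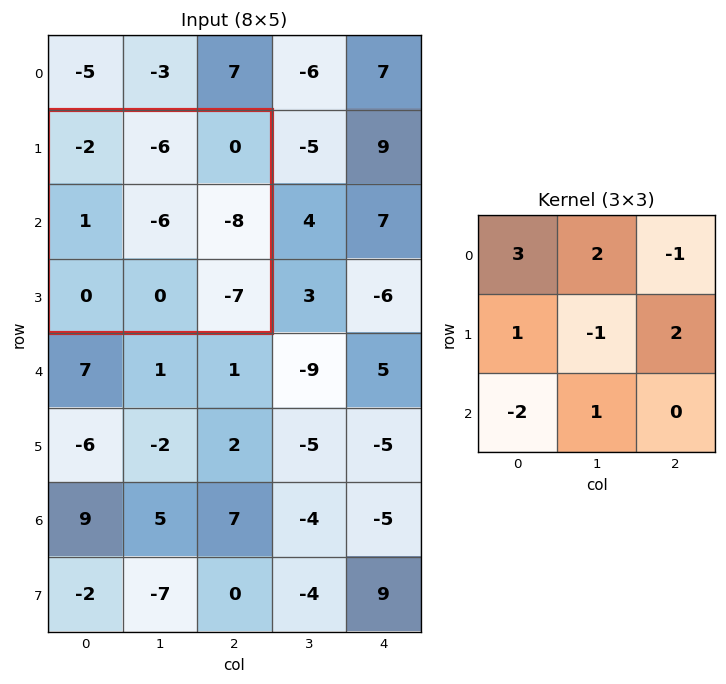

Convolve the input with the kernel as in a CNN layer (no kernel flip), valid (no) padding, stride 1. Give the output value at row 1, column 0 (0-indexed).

-27

The receptive field on the input at this output position is [-2 -6 0 / 1 -6 -8 / 0 0 -7]. Elementwise product with the kernel and sum: -2·3 + -6·2 + 0·-1 + 1·1 + -6·-1 + -8·2 + 0·-2 + 0·1.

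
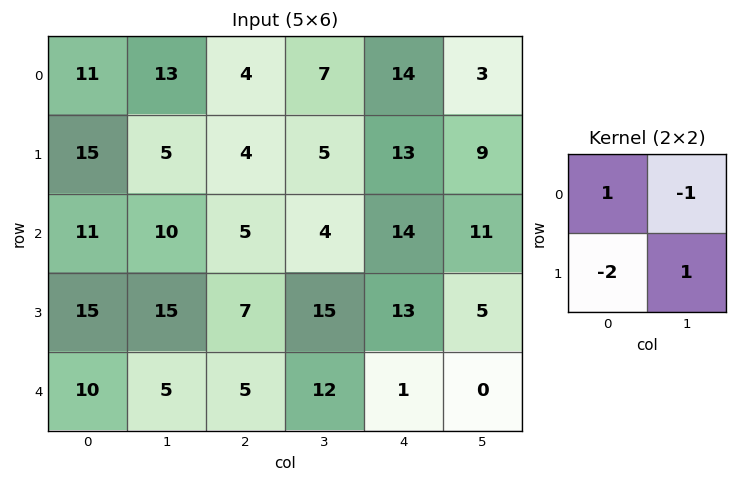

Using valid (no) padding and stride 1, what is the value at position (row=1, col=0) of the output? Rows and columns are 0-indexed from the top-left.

The receptive field on the input at this output position is [15 5 / 11 10]. Elementwise product with the kernel and sum: 15·1 + 5·-1 + 11·-2 + 10·1.

-2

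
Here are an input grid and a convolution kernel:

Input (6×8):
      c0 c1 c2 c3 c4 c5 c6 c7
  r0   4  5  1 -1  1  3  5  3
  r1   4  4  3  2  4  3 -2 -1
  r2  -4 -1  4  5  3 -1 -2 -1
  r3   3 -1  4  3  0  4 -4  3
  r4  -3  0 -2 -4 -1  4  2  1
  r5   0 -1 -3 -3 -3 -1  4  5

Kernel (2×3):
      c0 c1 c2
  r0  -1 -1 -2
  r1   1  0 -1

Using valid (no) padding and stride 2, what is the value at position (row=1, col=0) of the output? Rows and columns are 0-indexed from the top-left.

The receptive field on the input at this output position is [-4 -1 4 / 3 -1 4]. Elementwise product with the kernel and sum: -4·-1 + -1·-1 + 4·-2 + 3·1 + 4·-1.

-4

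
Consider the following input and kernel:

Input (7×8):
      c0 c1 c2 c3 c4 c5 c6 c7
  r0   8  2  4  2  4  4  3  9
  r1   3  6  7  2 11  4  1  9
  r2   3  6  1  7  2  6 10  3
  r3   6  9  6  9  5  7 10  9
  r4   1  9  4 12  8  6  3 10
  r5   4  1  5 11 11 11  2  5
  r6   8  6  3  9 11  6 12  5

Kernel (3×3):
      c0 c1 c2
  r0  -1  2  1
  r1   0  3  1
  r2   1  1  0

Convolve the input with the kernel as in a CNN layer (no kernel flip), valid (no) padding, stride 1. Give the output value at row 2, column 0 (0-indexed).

53

The receptive field on the input at this output position is [3 6 1 / 6 9 6 / 1 9 4]. Elementwise product with the kernel and sum: 3·-1 + 6·2 + 1·1 + 9·3 + 6·1 + 1·1 + 9·1.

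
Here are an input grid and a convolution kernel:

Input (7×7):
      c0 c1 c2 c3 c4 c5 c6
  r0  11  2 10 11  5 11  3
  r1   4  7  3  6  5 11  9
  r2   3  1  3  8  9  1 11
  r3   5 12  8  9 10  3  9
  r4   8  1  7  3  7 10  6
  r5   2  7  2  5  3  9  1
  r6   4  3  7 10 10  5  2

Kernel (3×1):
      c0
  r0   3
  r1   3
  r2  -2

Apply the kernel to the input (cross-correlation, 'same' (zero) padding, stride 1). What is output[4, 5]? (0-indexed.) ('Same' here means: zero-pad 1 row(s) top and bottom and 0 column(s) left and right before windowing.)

21

The receptive field on the zero-padded input at this output position is [3 / 10 / 9]. Elementwise product with the kernel and sum: 3·3 + 10·3 + 9·-2.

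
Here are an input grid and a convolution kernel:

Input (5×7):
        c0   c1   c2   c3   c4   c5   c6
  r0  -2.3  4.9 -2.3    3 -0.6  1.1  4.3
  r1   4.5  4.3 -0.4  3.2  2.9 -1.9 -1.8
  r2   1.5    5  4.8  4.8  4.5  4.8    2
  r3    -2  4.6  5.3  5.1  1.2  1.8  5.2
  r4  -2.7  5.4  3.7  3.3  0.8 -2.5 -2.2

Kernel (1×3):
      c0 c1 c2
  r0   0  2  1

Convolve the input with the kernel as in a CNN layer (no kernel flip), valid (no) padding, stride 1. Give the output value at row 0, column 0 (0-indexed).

7.5

The receptive field on the input at this output position is [-2.3 4.9 -2.3]. Elementwise product with the kernel and sum: 4.9·2 + -2.3·1.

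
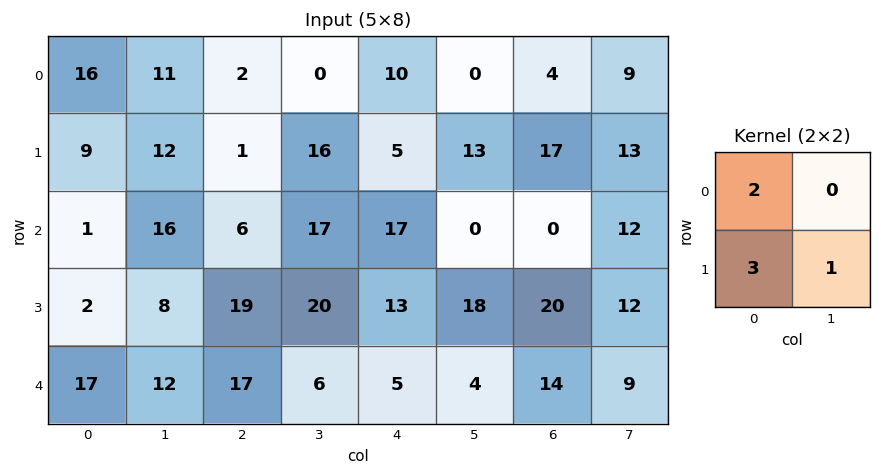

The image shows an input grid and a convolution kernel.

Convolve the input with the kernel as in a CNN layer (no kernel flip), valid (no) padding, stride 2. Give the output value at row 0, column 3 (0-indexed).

The receptive field on the input at this output position is [4 9 / 17 13]. Elementwise product with the kernel and sum: 4·2 + 17·3 + 13·1.

72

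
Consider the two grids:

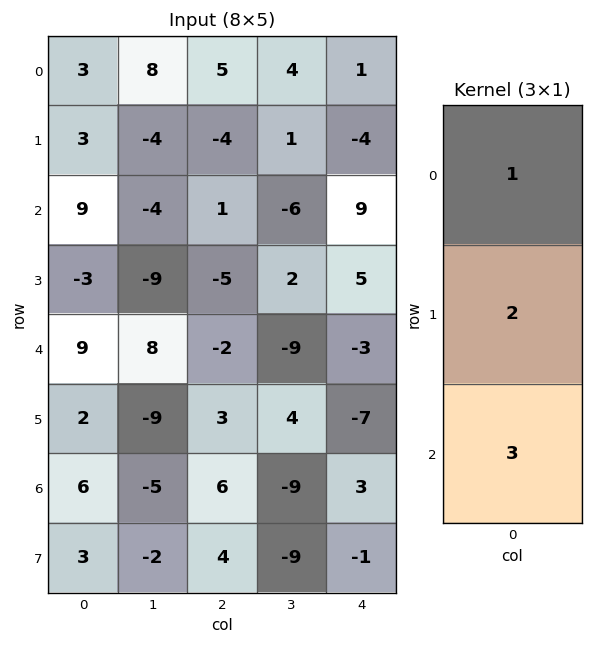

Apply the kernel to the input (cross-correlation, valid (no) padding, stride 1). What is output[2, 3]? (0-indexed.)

The receptive field on the input at this output position is [-6 / 2 / -9]. Elementwise product with the kernel and sum: -6·1 + 2·2 + -9·3.

-29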